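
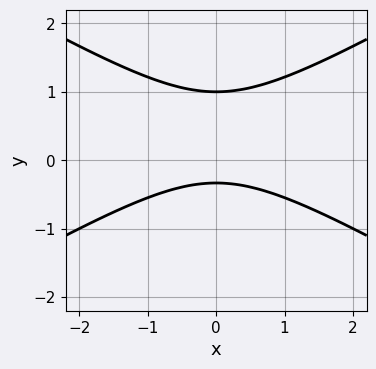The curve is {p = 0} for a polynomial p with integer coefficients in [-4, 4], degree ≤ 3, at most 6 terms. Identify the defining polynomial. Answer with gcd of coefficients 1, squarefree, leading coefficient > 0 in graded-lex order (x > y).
x^2 - 3*y^2 + 2*y + 1

deg p = 2. A generic line meets the curve in up to 2 points.
Symmetries: the x ↦ −x reflection is a symmetry, so x appears only in even powers.
From the axis intercepts and sections: it misses every integer gridline on the x-axis; it meets the y-axis at y = 1 (among the integer gridlines).
Matching integer coefficients to the picture gives p.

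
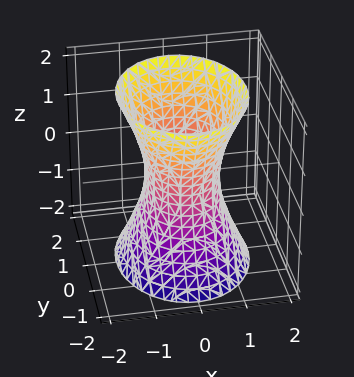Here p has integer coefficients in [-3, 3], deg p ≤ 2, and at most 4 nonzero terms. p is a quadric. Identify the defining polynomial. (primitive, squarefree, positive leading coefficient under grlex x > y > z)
3*x^2 + 2*y^2 - z^2 - 2

First, deg p = 2. An hourglass — one-sheet hyperboloid; a quadric.
Then, symmetries: mirror symmetry y ↦ −y ⇒ only even powers of y; mirror symmetry z ↦ −z ⇒ only even powers of z; it's symmetric under x → −x, forcing even powers of x.
Next, checking where it meets the axes: the y-axis gridline crossings are at y ∈ {-1, 1}; it misses every integer gridline on the z-axis.
Finally, these observations pin down the coefficients.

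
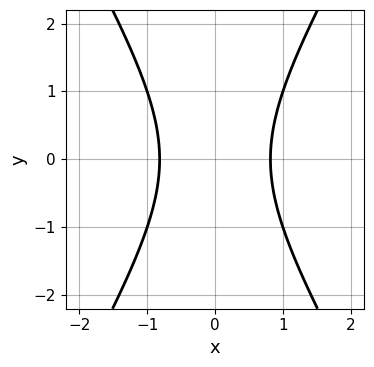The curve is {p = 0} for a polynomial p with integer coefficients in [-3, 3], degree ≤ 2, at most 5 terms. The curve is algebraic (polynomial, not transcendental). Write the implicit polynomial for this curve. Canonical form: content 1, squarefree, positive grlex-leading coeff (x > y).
First, deg p = 2. A generic line meets the curve in up to 2 points.
Next, symmetries: mirror symmetry x ↦ −x ⇒ only even powers of x; mirror symmetry y ↦ −y ⇒ only even powers of y.
Then, reading off the gridlines: no y-intercept at any integer in the box.
Finally, together with the visible shape, these determine p as stated.

3*x^2 - y^2 - 2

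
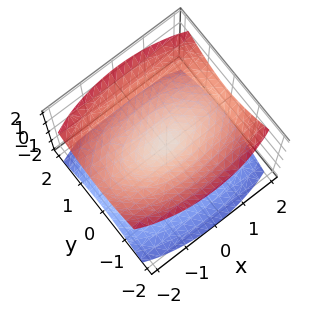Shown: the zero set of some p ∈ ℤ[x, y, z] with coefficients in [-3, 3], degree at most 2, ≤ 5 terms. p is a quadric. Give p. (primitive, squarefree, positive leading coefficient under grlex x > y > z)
x^2 + 3*y^2 - 3*z^2

I count 2 distinct pieces.
deg p = 2.
Symmetries: mirror symmetry y ↦ −y ⇒ only even powers of y; mirror symmetry z ↦ −z ⇒ only even powers of z; it's symmetric under x → −x, forcing even powers of x.
Observable constraints: it crosses the x-axis at the gridline x = 0; it crosses the z-axis at the gridline z = 0.
Assembling these constraints gives the stated polynomial.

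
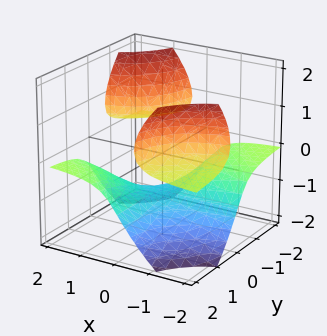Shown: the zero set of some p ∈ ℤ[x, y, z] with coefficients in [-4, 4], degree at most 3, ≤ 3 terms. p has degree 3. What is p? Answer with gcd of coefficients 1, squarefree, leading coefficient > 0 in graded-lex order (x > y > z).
1. The picture has 3 separate pieces. They look like related sheets of one shape, so recover p as a whole.
2. deg p = 3. A generic line meets the surface in up to 3 points.
3. From the axis intercepts and sections: the surface avoids every integer x-axis point in the box; no y-intercept at any integer in the box; it crosses the z-axis at the gridline z = -1.
4. These observations pin down the coefficients.

2*x*y*z + z^3 + 1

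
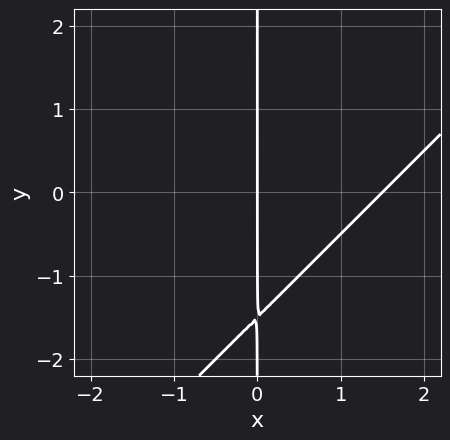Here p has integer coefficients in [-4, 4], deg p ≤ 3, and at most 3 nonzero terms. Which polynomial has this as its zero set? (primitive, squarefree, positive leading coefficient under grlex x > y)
2*x^2 - 2*x*y - 3*x

deg p = 2. A generic line meets the curve in up to 2 points.
Reading off the gridlines: it crosses the x-axis at the gridline x = 0; the visible y-axis segment lies entirely on the curve.
Solving for integer coefficients yields p as stated.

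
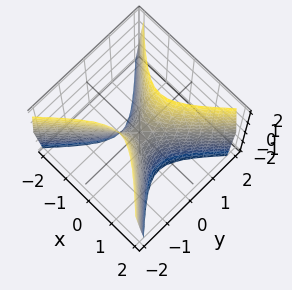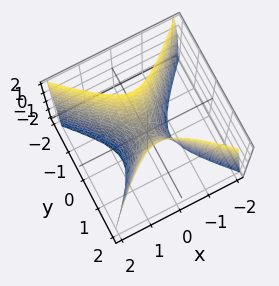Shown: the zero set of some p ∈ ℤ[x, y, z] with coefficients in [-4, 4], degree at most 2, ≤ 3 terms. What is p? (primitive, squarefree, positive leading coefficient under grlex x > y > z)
3*x^2 - 3*y^2 + z

(a) Degree: a hyperbolic paraboloid; a quadric, so deg p = 2.
(b) Symmetries: the y ↦ −y reflection is a symmetry, so y appears only in even powers; the x ↦ −x reflection is a symmetry, so x appears only in even powers.
(c) Checking where it meets the axes: it crosses the x-axis at the gridline x = 0; it meets the y-axis at y = 0 (among the integer gridlines).
(d) The integer polynomial consistent with all of this is the stated p.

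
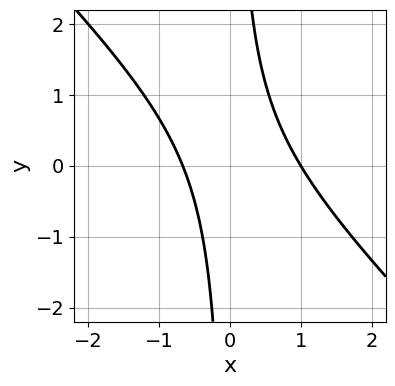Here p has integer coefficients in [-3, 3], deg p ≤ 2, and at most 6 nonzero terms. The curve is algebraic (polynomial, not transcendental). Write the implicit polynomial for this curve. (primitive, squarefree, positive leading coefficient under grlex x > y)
3*x^2 + 3*x*y - x - 2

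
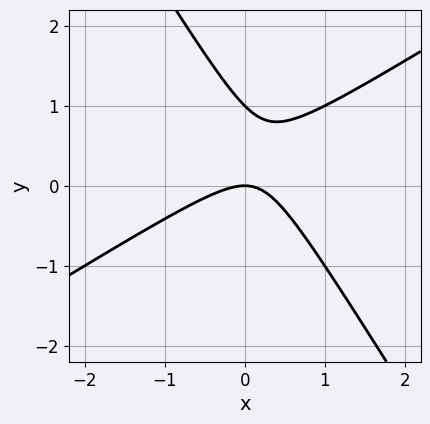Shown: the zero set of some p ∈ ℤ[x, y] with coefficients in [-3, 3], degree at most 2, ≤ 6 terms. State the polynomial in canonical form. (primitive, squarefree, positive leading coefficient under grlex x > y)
x^2 - x*y - y^2 + y

(a) Degree: no degree-1 curve has this shape, so deg p = 2.
(b) From the visible intercepts: the y-axis gridline crossings are at y ∈ {0, 1}; one x-axis crossing is at x = 0.
(c) Matching integer coefficients to the picture gives p.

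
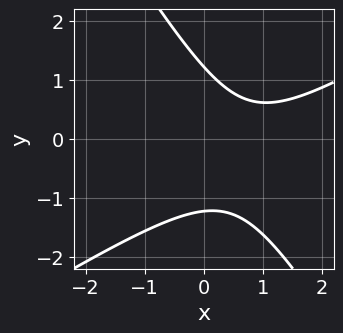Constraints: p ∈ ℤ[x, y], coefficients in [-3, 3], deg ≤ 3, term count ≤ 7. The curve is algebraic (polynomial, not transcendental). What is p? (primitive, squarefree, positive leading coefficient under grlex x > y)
2*x^2 - 2*x*y - 2*y^2 - 3*x + 3

(a) The degree is 2 — no degree-1 curve has this shape.
(b) From the visible intercepts: it misses every integer gridline on the x-axis.
(c) Putting this together gives p.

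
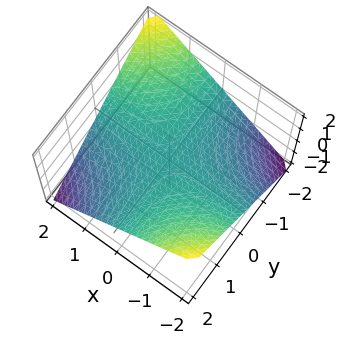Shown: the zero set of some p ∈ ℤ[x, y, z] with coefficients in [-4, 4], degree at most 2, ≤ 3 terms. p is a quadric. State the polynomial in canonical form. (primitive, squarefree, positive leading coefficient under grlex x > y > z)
x*y + 2*z

(a) deg p = 2.
(b) Reading off the gridlines: the visible x-axis segment lies entirely on the surface; the visible y-axis segment lies entirely on the surface; it crosses the z-axis at the gridline z = 0.
(c) Solving for integer coefficients yields p as stated.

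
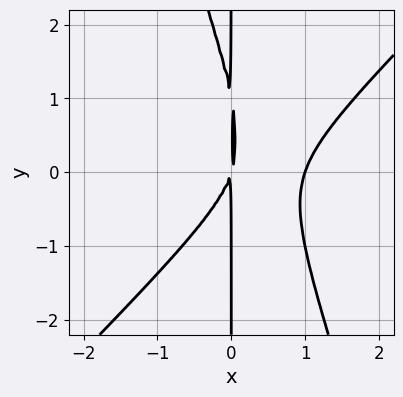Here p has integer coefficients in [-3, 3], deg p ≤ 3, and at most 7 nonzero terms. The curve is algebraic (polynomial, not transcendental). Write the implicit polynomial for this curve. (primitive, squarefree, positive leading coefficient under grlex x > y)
deg p = 3.
Reading off the gridlines: the visible y-axis segment lies entirely on the curve; it meets the x-axis at x = 1 (among the integer gridlines).
The integer polynomial consistent with all of this is the stated p.

3*x^3 - 2*x^2*y - x*y^2 - 3*x^2 + x*y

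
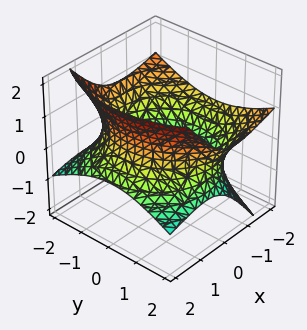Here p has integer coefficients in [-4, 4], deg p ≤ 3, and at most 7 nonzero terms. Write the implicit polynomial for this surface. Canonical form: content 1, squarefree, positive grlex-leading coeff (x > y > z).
x^2 + 2*x*z + y^2 - 2*z^2 - 3

(a) The degree is 2 — the shape is more complex than any degree-1 surface.
(b) From the visible intercepts: it misses every integer gridline on the z-axis.
(c) The integer polynomial consistent with all of this is the stated p.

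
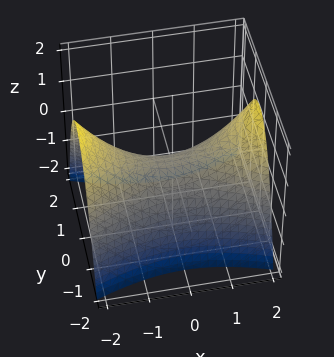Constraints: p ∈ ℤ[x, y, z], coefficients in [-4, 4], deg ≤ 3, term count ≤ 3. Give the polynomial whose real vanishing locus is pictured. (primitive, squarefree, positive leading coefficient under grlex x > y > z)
First, degree: a saddle surface; a quadric, so deg p = 2.
Then, symmetries: the x ↦ −x reflection is a symmetry, so x appears only in even powers; mirror symmetry y ↦ −y ⇒ only even powers of y.
Next, against the integer gridlines: it meets the x-axis at x = 0 (among the integer gridlines); it meets the y-axis at y = 0 (among the integer gridlines); it meets the z-axis at z = 0 (among the integer gridlines).
Finally, the integer polynomial consistent with all of this is the stated p.

x^2 - 3*y^2 - 3*z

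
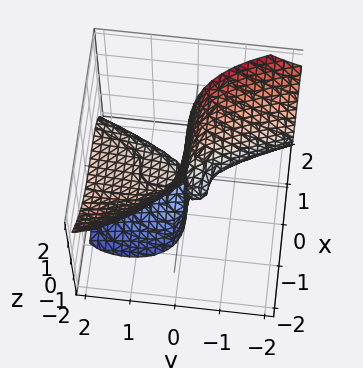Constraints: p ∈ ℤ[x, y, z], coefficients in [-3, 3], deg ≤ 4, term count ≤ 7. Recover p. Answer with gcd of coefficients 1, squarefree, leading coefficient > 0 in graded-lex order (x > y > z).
3*x^3 + y^2*z + 3*y*z^2 - y^2 + 3*y*z

1. The degree is 3 — a generic line meets the surface in up to 3 points.
2. From the axis intercepts and sections: it meets the x-axis at x = 0 (among the integer gridlines); it meets the y-axis at y = 0 (among the integer gridlines); the visible z-axis segment lies entirely on the surface.
3. These observations pin down the coefficients.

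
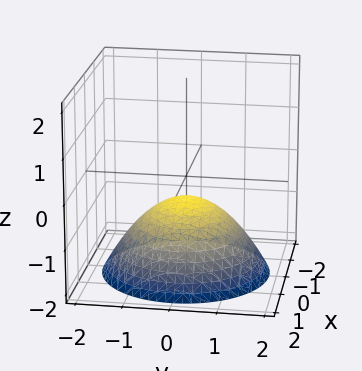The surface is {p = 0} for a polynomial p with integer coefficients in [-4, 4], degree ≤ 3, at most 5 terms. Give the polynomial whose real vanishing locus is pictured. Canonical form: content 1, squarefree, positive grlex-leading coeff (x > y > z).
x^2 + y^2 + 2*z + 1

1. The degree is 2 — no degree-1 surface has this shape.
2. Symmetries: every cross-section ⟂ z is a circle, so x, y appear only via x² + y².
3. Observable constraints: it misses every integer gridline on the x-axis; a circular section at z = -2 has radius between 1 and 2; the surface avoids every integer y-axis point in the box.
4. Matching integer coefficients to the picture gives p.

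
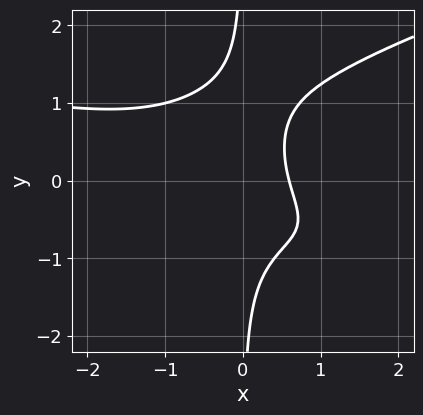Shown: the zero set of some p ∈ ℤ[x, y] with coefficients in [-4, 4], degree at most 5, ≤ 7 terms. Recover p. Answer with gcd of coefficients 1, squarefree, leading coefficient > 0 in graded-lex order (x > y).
3*x*y^3 - x^3 - 3*x^2*y - 3*x + 2

First, deg p = 4.
Then, reading off the gridlines: the curve avoids every integer y-axis point in the box.
Finally, solving for integer coefficients yields p as stated.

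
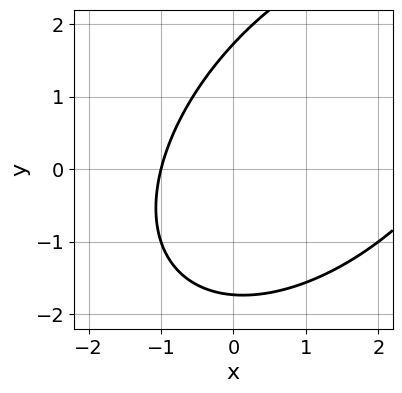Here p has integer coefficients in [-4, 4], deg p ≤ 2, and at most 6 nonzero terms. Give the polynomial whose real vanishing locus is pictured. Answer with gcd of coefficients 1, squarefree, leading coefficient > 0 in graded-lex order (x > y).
x^2 - x*y + y^2 - 2*x - 3

Degree: a generic line meets the curve in up to 2 points, so deg p = 2.
From the axis intercepts and sections: it crosses the x-axis at the gridline x = -1.
Together with the visible shape, these determine p as stated.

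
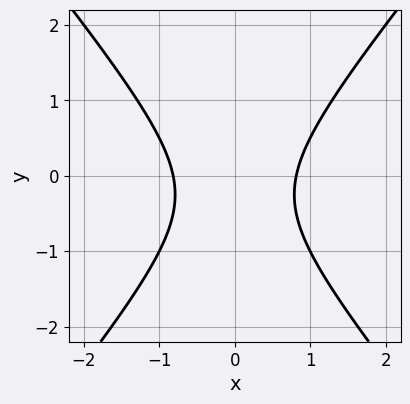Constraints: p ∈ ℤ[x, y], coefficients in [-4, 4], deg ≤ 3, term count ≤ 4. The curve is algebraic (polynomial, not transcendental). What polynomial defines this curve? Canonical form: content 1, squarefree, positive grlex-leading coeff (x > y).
3*x^2 - 2*y^2 - y - 2

(a) deg p = 2. A generic line meets the curve in up to 2 points.
(b) Symmetries: the x ↦ −x reflection is a symmetry, so x appears only in even powers.
(c) From the axis intercepts and sections: the curve avoids every integer y-axis point in the box.
(d) Together with the visible shape, these determine p as stated.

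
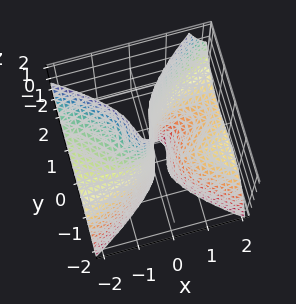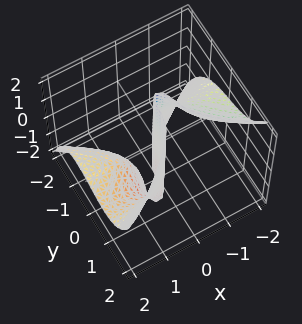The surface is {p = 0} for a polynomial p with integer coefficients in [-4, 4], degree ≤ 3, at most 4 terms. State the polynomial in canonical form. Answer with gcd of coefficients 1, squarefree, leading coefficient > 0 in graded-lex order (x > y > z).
First, degree: no degree-2 surface has this shape, so deg p = 3.
Next, from the visible intercepts: it crosses the y-axis at the gridline y = 0; one x-axis crossing is at x = 0; the visible z-axis segment lies entirely on the surface.
Finally, these observations pin down the coefficients.

3*x^2*z - 3*y^3 + 2*x*y + 3*x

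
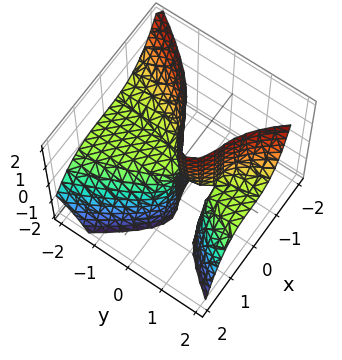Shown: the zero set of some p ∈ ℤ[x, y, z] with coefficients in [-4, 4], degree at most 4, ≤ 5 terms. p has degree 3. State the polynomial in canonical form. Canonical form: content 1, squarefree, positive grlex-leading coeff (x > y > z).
1. Degree: the shape is more complex than any degree-2 surface, so deg p = 3.
2. Against the integer gridlines: it meets the x-axis at x = 0 (among the integer gridlines); the visible y-axis segment lies entirely on the surface; every point of the z-axis in the box is on the surface.
3. Matching integer coefficients to the picture gives p.

3*x^3 + 3*y^2*z + x*z - 3*y*z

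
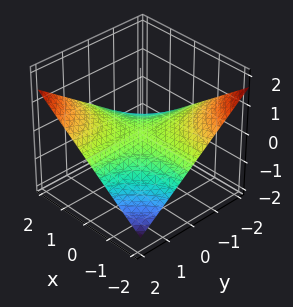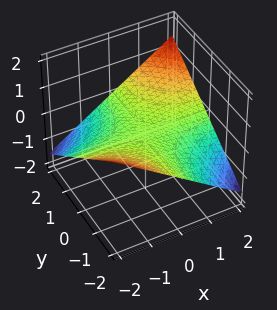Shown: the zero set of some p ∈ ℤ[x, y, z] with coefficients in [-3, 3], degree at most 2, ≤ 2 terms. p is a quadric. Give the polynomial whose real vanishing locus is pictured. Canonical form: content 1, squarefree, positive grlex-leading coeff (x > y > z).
1. Degree: a hyperbolic paraboloid; a quadric, so deg p = 2.
2. Checking where it meets the axes: the visible x-axis segment lies entirely on the surface; it meets the z-axis at z = 0 (among the integer gridlines).
3. Solving for integer coefficients yields p as stated.

x*y - 3*z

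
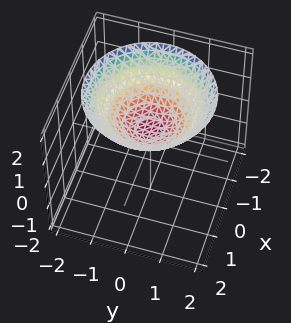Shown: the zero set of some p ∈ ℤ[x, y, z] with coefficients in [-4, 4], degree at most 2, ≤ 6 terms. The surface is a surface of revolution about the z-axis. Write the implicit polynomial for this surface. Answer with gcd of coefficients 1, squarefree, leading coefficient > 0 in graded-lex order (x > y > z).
x^2 + y^2 - 2*z + 1

The degree is 2 — a generic line meets the surface in up to 2 points.
Symmetries: the z-axis is an axis of rotation, so x and y enter only as x² + y².
From the visible intercepts: a circular section at z = 1 has radius exactly 1; no y-intercept at any integer in the box.
Putting this together gives p.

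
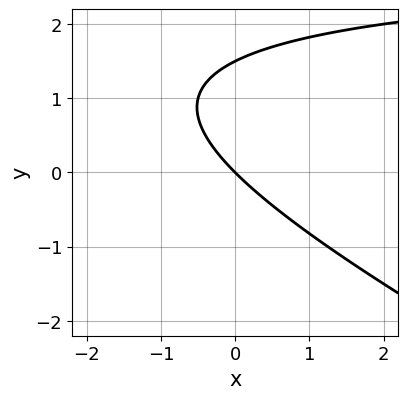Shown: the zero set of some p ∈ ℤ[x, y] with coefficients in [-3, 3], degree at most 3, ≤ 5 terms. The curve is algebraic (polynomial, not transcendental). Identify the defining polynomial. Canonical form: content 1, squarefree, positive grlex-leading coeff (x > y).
x*y + 2*y^2 - 3*x - 3*y

(a) Degree: the shape is more complex than any degree-1 curve, so deg p = 2.
(b) Checking where it meets the axes: one x-axis crossing is at x = 0; it meets the y-axis at y = 0 (among the integer gridlines).
(c) Assembling these constraints gives the stated polynomial.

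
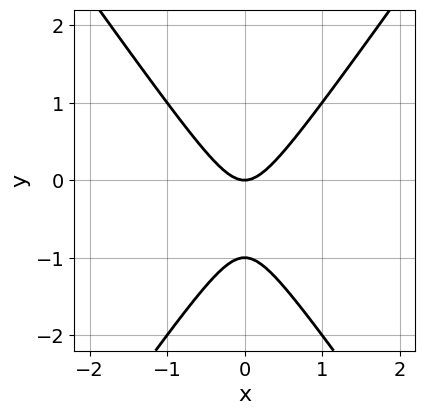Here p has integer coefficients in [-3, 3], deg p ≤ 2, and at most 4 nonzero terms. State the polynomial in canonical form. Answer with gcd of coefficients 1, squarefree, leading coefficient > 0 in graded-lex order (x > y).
1. The degree is 2 — a generic line meets the curve in up to 2 points.
2. Symmetries: it's symmetric under x → −x, forcing even powers of x.
3. From the visible intercepts: it crosses the x-axis at the gridline x = 0; among the integer gridlines, it crosses the y-axis at y ∈ {-1, 0}.
4. Matching integer coefficients to the picture gives p.

2*x^2 - y^2 - y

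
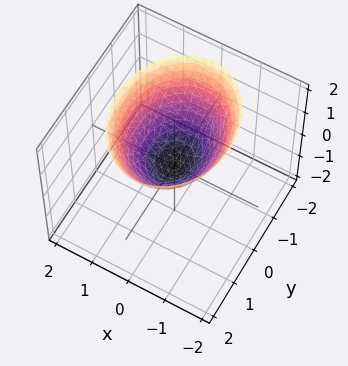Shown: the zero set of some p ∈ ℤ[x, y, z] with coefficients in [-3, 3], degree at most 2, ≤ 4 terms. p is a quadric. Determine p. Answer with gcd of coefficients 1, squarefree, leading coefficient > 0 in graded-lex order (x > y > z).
3*x^2 + 2*y^2 - 3*z

(a) deg p = 2. A single bowl opening along one axis; a quadric.
(b) Symmetries: mirror symmetry x ↦ −x ⇒ only even powers of x; the y ↦ −y reflection is a symmetry, so y appears only in even powers.
(c) From the visible intercepts: it crosses the z-axis at the gridline z = 0; one x-axis crossing is at x = 0; one y-axis crossing is at y = 0.
(d) Matching integer coefficients to the picture gives p.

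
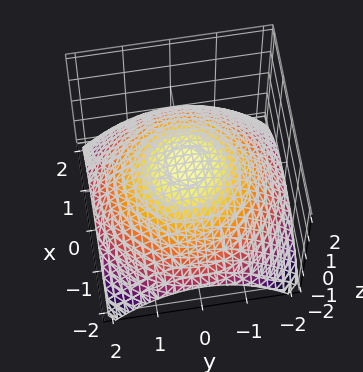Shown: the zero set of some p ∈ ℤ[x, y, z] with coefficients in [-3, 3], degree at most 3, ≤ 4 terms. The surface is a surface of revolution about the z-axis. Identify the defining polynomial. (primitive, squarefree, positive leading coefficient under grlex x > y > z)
x^2 + y^2 + 3*z - 2

Degree: the shape is more complex than any degree-1 surface, so deg p = 2.
Symmetry: every cross-section ⟂ z is a circle, so x, y appear only via x² + y².
From the axis intercepts and sections: a circular section at z = 0 has radius between 1 and 2.
Solving for integer coefficients yields p as stated.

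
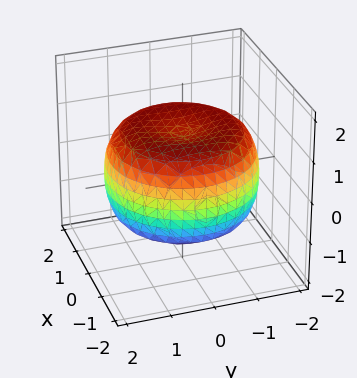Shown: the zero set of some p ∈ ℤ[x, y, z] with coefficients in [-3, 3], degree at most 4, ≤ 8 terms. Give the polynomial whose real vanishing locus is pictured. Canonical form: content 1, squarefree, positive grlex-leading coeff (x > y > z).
x^4 + 2*x^2*y^2 + y^4 - 2*x^2 - 2*y^2 + 3*z^2 - 3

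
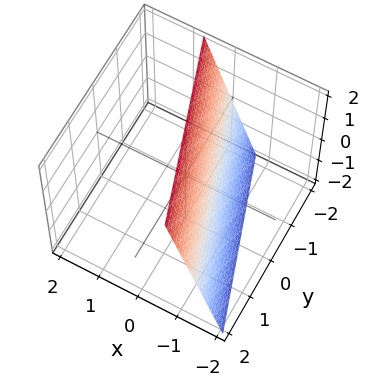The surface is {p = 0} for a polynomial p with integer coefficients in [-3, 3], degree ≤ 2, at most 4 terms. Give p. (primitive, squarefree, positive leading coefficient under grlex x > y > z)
First, deg p = 1.
Next, from the axis intercepts and sections: it meets the z-axis at z = 2 (among the integer gridlines); it meets the y-axis at y = -2 (among the integer gridlines).
Finally, solving for integer coefficients yields p as stated.

3*x + y - z + 2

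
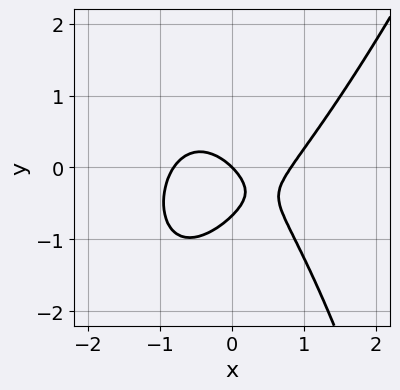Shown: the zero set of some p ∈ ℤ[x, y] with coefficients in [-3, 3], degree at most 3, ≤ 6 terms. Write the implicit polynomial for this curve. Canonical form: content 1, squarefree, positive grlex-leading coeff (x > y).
1. Degree: no degree-2 curve has this shape, so deg p = 3.
2. Checking where it meets the axes: it meets the y-axis at y = 0 (among the integer gridlines); it crosses the x-axis at the gridline x = 0.
3. Fitting integer coefficients to these (and the overall shape) gives p.

3*x^3 - x^2*y - 3*y^2 - 2*x - 2*y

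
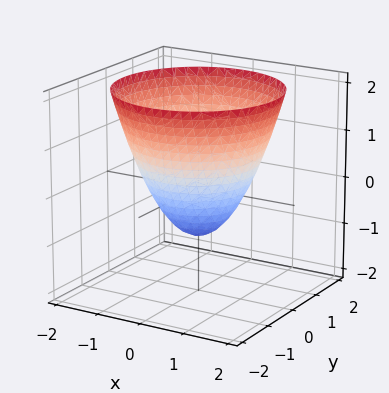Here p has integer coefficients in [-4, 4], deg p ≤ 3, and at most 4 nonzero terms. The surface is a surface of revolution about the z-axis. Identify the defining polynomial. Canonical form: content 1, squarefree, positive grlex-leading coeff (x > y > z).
x^2 + y^2 - z - 1

(a) The degree is 2 — the shape is more complex than any degree-1 surface.
(b) Symmetries: every cross-section ⟂ z is a circle, so x, y appear only via x² + y².
(c) Observable constraints: a circular section at z = 0 has radius exactly 1; the x-axis gridline crossings are at x ∈ {-1, 1}.
(d) These observations pin down the coefficients. Check: (0, 0, -1) on the z-axis lies on the surface, and p(0, 0, -1) = 0. ✓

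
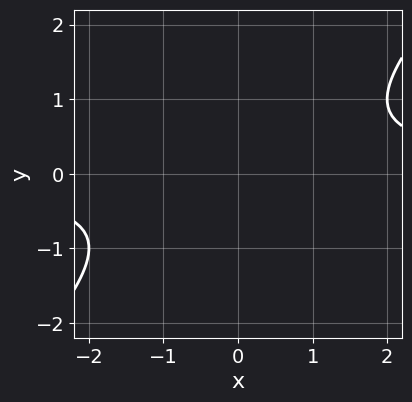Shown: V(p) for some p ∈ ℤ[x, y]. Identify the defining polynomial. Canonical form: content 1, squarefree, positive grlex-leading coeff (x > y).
x*y - y^2 - 1

1. Degree: a generic line meets the curve in up to 2 points, so deg p = 2.
2. Against the integer gridlines: the curve avoids every integer x-axis point in the box; it misses every integer gridline on the y-axis.
3. Matching integer coefficients to the picture gives p.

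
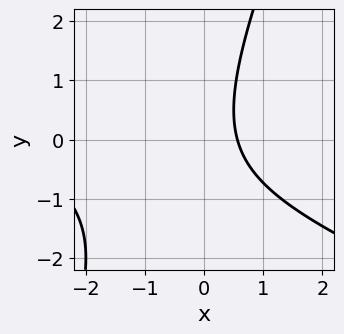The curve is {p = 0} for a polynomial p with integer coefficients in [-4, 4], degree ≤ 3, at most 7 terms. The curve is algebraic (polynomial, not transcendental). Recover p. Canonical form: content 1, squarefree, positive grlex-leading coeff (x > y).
First, the degree is 2 — no degree-1 curve has this shape.
Next, against the integer gridlines: the curve avoids every integer y-axis point in the box.
Finally, together with the visible shape, these determine p as stated.

x^2 + 2*x*y - y^2 + 3*x - 2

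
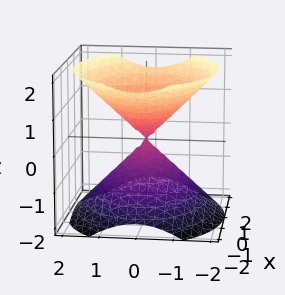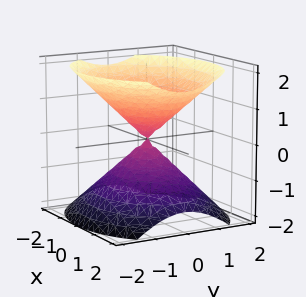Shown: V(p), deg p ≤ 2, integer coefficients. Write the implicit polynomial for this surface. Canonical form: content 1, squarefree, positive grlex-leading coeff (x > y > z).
2*x^2 + 3*y^2 - 3*z^2

1. The picture has 2 separate pieces. Treating them together as one polynomial.
2. The degree is 2 — a double cone through the origin; a quadric.
3. Symmetries: the y ↦ −y reflection is a symmetry, so y appears only in even powers; it's symmetric under z → −z, forcing even powers of z; it's symmetric under x → −x, forcing even powers of x.
4. Checking where it meets the axes: it meets the z-axis at z = 0 (among the integer gridlines); it meets the y-axis at y = 0 (among the integer gridlines); it meets the x-axis at x = 0 (among the integer gridlines).
5. Solving for integer coefficients yields p as stated.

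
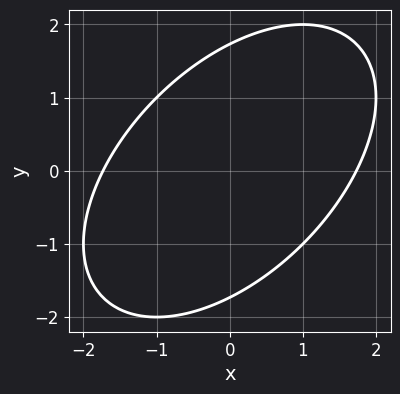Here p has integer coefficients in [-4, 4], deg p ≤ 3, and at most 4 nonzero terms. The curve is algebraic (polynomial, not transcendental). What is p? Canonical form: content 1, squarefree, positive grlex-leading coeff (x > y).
x^2 - x*y + y^2 - 3

(a) The degree is 2 — a generic line meets the curve in up to 2 points.
(b) Matching integer coefficients to the picture gives p.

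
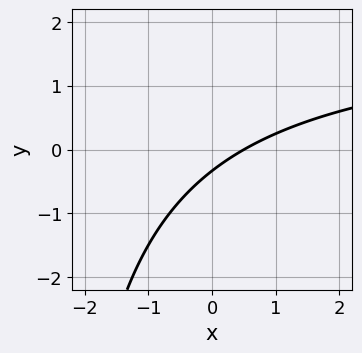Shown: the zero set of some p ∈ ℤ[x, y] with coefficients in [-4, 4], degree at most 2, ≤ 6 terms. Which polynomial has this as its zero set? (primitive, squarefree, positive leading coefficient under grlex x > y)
x*y - 2*x + 3*y + 1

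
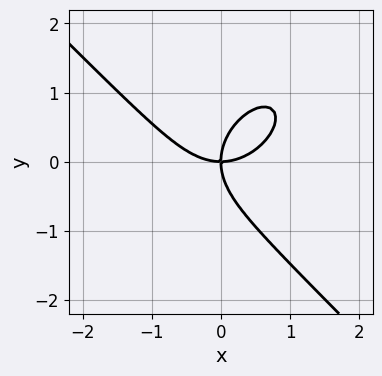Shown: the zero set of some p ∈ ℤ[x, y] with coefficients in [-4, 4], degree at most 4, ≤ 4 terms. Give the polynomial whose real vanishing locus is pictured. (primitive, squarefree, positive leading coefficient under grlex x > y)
1. The degree is 3 — the shape is more complex than any degree-2 curve.
2. Checking where it meets the axes: it meets the x-axis at x = 0 (among the integer gridlines); one y-axis crossing is at y = 0.
3. These observations pin down the coefficients.

2*x^3 + 2*y^3 - 3*x*y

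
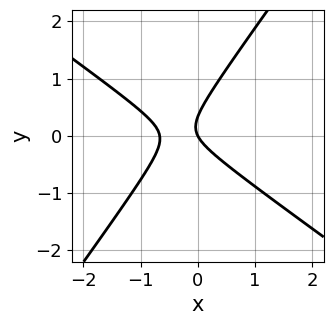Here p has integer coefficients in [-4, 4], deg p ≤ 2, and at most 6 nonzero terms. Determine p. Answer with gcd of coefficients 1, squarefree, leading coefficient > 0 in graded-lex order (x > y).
1. The degree is 2 — the shape is more complex than any degree-1 curve.
2. From the visible intercepts: it crosses the x-axis at the gridline x = 0; it crosses the y-axis at the gridline y = 0.
3. Together with the visible shape, these determine p as stated.

3*x^2 + 2*x*y - 3*y^2 + 2*x + y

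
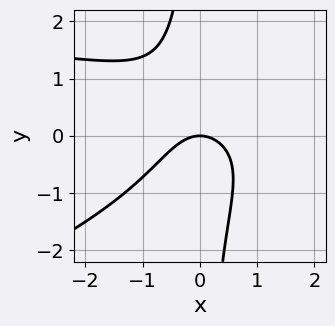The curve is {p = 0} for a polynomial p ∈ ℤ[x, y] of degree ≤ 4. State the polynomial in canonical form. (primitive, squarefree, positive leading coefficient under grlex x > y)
x^2*y - 3*x*y^2 - 3*x^2 - 3*y

Degree: no degree-2 curve has this shape, so deg p = 3.
Observable constraints: it crosses the y-axis at the gridline y = 0; one x-axis crossing is at x = 0.
Assembling these constraints gives the stated polynomial.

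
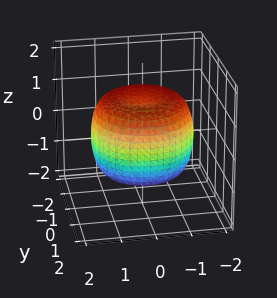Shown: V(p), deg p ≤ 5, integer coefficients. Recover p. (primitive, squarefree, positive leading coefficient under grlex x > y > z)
2*x^4 + 4*x^2*y^2 + 2*y^4 - 3*x^2 - 3*y^2 + 3*z^2 - 3

First, deg p = 4. A generic line meets the surface in up to 4 points.
Next, by symmetry, the surface is invariant under rotation about z: p = q(x² + y², z).
Then, from the axis intercepts and sections: a circular section at z = -1 has radius between 1 and 2; among the integer gridlines, it crosses the z-axis at z ∈ {-1, 1}.
Finally, these observations pin down the coefficients.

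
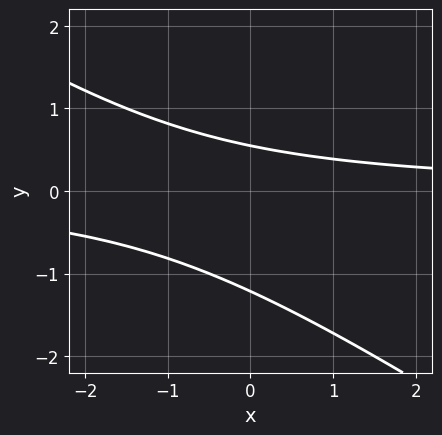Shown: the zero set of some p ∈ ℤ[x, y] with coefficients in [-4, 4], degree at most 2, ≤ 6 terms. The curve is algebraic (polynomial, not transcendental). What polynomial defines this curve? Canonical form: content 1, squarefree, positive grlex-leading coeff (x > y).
2*x*y + 3*y^2 + 2*y - 2

Degree: no degree-1 curve has this shape, so deg p = 2.
From the visible intercepts: the curve avoids every integer x-axis point in the box.
These observations pin down the coefficients.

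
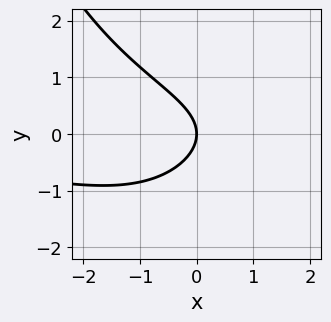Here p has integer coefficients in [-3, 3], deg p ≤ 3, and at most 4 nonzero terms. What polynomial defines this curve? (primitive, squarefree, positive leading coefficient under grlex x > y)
x^2*y - 3*y^2 - 3*x

deg p = 3. No degree-2 curve has this shape.
From the visible intercepts: one y-axis crossing is at y = 0; it meets the x-axis at x = 0 (among the integer gridlines).
Matching integer coefficients to the picture gives p.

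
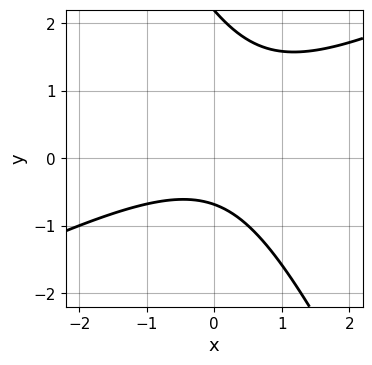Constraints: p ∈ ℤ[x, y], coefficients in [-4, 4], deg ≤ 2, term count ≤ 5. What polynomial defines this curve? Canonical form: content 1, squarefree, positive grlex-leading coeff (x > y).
2*x^2 - 3*x*y - 2*y^2 + 3*y + 3

First, the degree is 2 — a generic line meets the curve in up to 2 points.
Then, reading off the gridlines: no x-intercept at any integer in the box.
Finally, the integer polynomial consistent with all of this is the stated p.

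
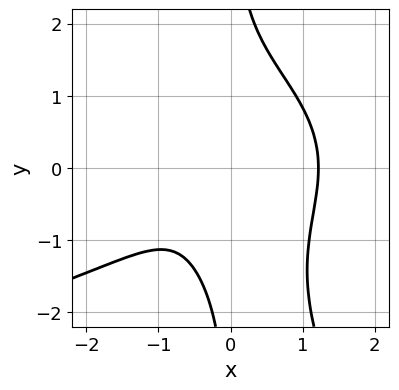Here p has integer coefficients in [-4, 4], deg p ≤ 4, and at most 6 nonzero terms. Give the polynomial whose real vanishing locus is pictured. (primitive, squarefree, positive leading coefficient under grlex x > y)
2*x^2*y^2 + x*y^3 + 3*x^3 - 2*x - 3

1. The degree is 4 — the shape is more complex than any degree-3 curve.
2. From the axis intercepts and sections: the curve avoids every integer y-axis point in the box.
3. Assembling these constraints gives the stated polynomial.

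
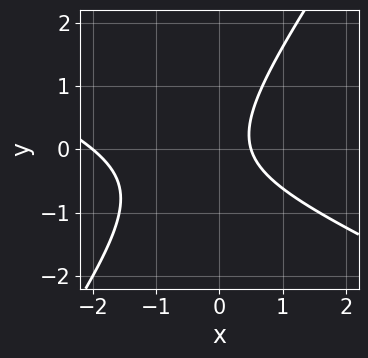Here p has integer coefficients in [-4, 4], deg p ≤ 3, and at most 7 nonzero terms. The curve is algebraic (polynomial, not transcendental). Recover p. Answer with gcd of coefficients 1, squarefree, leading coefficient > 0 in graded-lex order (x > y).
2*x^2 + 3*x*y - 3*y^2 + 3*x - 2

deg p = 2. A generic line meets the curve in up to 2 points.
Against the integer gridlines: one x-axis crossing is at x = -2; the curve avoids every integer y-axis point in the box.
Matching integer coefficients to the picture gives p.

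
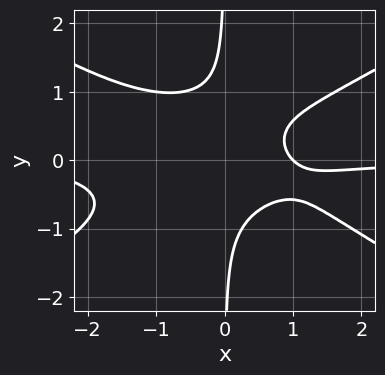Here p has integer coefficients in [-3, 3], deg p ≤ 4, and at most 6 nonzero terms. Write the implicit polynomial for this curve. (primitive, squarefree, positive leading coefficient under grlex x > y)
x^3*y - 3*x*y^3 + x - 1

(a) Degree: the shape is more complex than any degree-3 curve, so deg p = 4.
(b) From the axis intercepts and sections: one x-axis crossing is at x = 1; it misses every integer gridline on the y-axis.
(c) The integer polynomial consistent with all of this is the stated p.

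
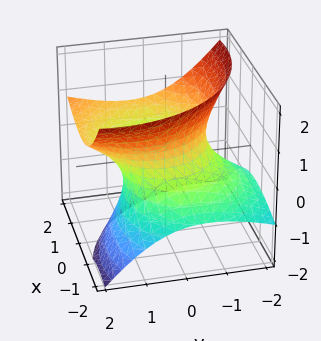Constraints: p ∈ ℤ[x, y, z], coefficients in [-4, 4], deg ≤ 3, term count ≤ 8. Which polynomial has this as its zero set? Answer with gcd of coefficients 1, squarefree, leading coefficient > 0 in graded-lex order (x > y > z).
2*x^2 - 3*x*z + 2*y^2 - 3*y*z - 3*z^2 - 3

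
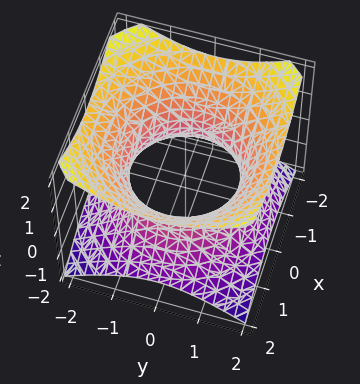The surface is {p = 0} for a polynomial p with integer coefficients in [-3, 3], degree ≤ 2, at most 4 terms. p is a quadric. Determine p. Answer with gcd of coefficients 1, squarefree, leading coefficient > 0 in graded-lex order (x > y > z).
2*x^2 + 2*y^2 - 3*z^2 - 3

(a) deg p = 2.
(b) Symmetries: rotational symmetry about the z-axis ⇒ p depends on x, y only through x² + y²; it's symmetric under z → −z, forcing even powers of z.
(c) Reading off the gridlines: no z-intercept at any integer in the box; a circular section at z = 0 has radius between 1 and 2.
(d) Together with the visible shape, these determine p as stated.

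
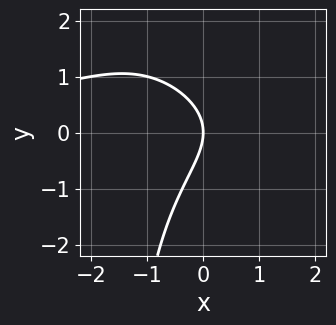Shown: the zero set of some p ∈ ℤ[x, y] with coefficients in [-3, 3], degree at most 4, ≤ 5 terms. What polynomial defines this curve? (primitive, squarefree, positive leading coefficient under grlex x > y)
x^2*y + x*y^2 - x*y + 2*y^2 + 3*x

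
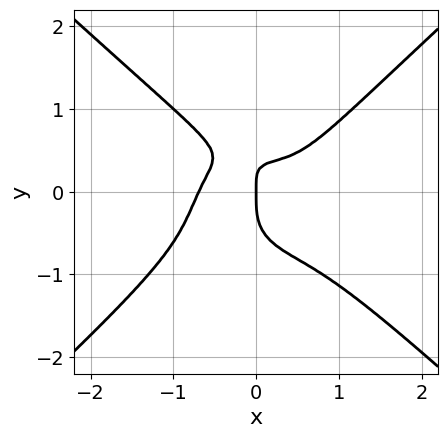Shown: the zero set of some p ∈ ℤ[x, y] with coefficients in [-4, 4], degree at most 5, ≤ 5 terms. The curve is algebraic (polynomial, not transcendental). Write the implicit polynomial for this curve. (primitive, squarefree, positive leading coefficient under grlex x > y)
3*x^4 - x^2*y^2 - 3*y^4 - 2*x*y + x

1. Degree: no degree-3 curve has this shape, so deg p = 4.
2. Against the integer gridlines: it crosses the y-axis at the gridline y = 0; it meets the x-axis at x = 0 (among the integer gridlines).
3. Assembling these constraints gives the stated polynomial.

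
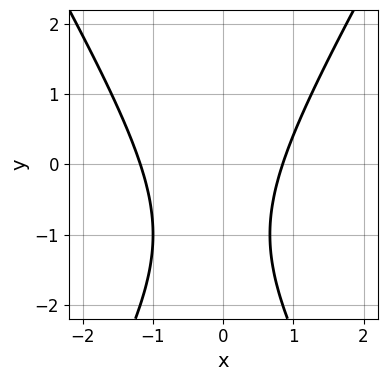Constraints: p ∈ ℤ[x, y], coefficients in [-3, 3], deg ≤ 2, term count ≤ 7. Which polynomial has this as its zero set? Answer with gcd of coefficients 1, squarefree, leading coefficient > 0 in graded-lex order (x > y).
3*x^2 - y^2 + x - 2*y - 3

The degree is 2 — no degree-1 curve has this shape.
From the visible intercepts: it misses every integer gridline on the y-axis.
Assembling these constraints gives the stated polynomial.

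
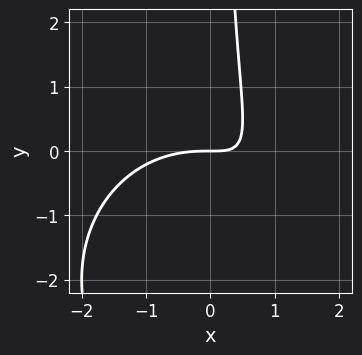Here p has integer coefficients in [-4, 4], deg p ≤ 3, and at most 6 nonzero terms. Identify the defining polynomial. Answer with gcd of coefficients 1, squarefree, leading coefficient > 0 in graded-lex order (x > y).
The degree is 3 — a generic line meets the curve in up to 3 points.
Observable constraints: it meets the y-axis at y = 0 (among the integer gridlines); one x-axis crossing is at x = 0.
Together with the visible shape, these determine p as stated.

x^3 + x*y^2 + 3*x*y - 2*y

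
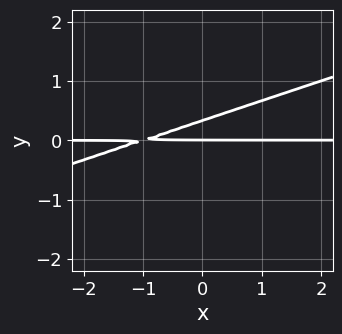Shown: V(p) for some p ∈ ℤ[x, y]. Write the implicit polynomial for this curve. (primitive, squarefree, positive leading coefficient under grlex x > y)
x*y - 3*y^2 + y

1. Degree: no degree-1 curve has this shape, so deg p = 2.
2. From the axis intercepts and sections: one y-axis crossing is at y = 0; every point of the x-axis in the box is on the curve.
3. Putting this together gives p.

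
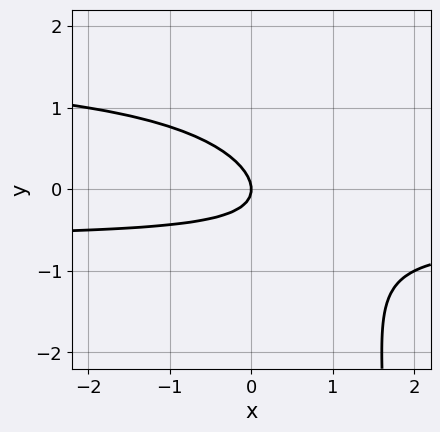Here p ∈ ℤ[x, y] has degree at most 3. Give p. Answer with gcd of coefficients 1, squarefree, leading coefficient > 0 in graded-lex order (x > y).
x*y^2 - x*y - 2*y^2 - x

The degree is 3 — the shape is more complex than any degree-2 curve.
Checking where it meets the axes: it crosses the x-axis at the gridline x = 0; one y-axis crossing is at y = 0.
Fitting integer coefficients to these (and the overall shape) gives p.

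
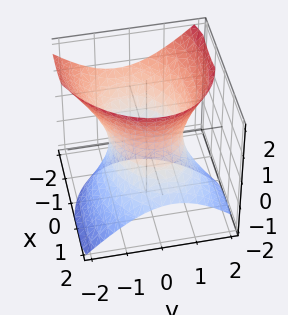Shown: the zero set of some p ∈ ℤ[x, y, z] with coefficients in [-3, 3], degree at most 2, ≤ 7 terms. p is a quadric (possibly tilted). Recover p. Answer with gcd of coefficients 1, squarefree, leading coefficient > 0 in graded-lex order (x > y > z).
(a) Degree: a generic line meets the surface in up to 2 points, so deg p = 2.
(b) Observable constraints: the y-axis gridline crossings are at y ∈ {-1, 1}; it misses every integer gridline on the z-axis.
(c) The integer polynomial consistent with all of this is the stated p.

2*x^2 - x*y + 3*x*z + 3*y^2 - 2*z^2 - 3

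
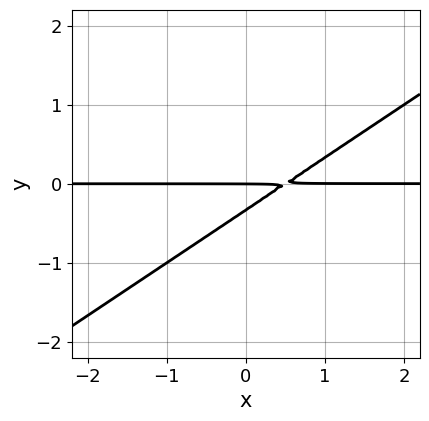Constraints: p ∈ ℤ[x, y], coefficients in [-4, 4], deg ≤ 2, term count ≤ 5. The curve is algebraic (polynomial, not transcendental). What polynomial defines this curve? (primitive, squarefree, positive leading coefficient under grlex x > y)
(a) The degree is 2 — no degree-1 curve has this shape.
(b) Reading off the gridlines: it crosses the y-axis at the gridline y = 0; every point of the x-axis in the box is on the curve.
(c) Together with the visible shape, these determine p as stated.

2*x*y - 3*y^2 - y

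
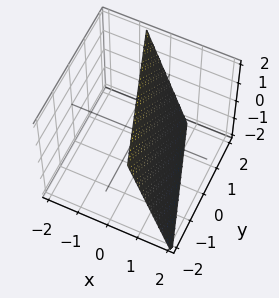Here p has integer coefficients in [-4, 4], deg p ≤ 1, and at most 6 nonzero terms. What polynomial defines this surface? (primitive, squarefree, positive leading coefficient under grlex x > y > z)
3*x + y + z - 2

1. deg p = 1.
2. Checking where it meets the axes: it crosses the z-axis at the gridline z = 2; it crosses the y-axis at the gridline y = 2.
3. Matching integer coefficients to the picture gives p.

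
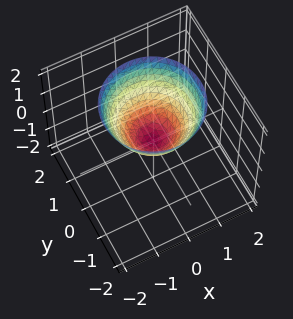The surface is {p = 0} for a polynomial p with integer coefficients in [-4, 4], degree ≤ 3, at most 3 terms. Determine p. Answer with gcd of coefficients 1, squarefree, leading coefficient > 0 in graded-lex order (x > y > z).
(a) The degree is 2 — a single bowl opening along one axis; a quadric.
(b) Symmetries: every cross-section ⟂ z is a circle, so x, y appear only via x² + y².
(c) Reading off the gridlines: a circular section at z = 2 has radius between 1 and 2; it crosses the x-axis at the gridline x = 0; it meets the y-axis at y = 0 (among the integer gridlines).
(d) These observations pin down the coefficients.

x^2 + y^2 - z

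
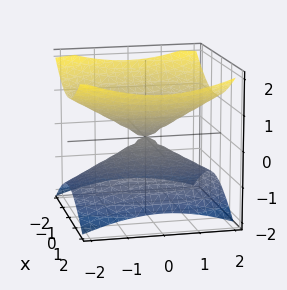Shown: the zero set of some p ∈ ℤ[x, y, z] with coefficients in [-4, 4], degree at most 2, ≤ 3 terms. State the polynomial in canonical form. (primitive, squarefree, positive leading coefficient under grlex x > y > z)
2*x^2 + y^2 - 3*z^2

deg p = 2. A double cone through the origin; a quadric.
Symmetries: it's symmetric under z → −z, forcing even powers of z; the y ↦ −y reflection is a symmetry, so y appears only in even powers; it's symmetric under x → −x, forcing even powers of x.
Checking where it meets the axes: it crosses the y-axis at the gridline y = 0; it meets the x-axis at x = 0 (among the integer gridlines).
Assembling these constraints gives the stated polynomial.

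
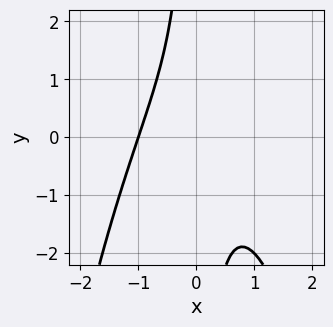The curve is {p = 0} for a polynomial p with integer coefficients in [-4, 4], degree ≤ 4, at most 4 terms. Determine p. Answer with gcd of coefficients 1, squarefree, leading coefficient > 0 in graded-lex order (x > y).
x^3 + x*y + 1

First, degree: a generic line meets the curve in up to 3 points, so deg p = 3.
Next, reading off the gridlines: one x-axis crossing is at x = -1; no y-intercept at any integer in the box.
Finally, these observations pin down the coefficients.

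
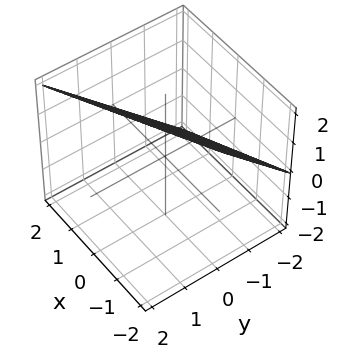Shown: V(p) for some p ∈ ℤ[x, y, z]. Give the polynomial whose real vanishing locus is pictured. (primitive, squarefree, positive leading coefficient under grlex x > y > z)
x - 2*y + 2*z - 2

The degree is 1 — every cross-section is a straight line — this is a plane.
Observable constraints: it meets the y-axis at y = -1 (among the integer gridlines); it crosses the x-axis at the gridline x = 2.
Solving for integer coefficients yields p as stated. Check: (0, 0, 1) on the z-axis lies on the surface, and p(0, 0, 1) = 0. ✓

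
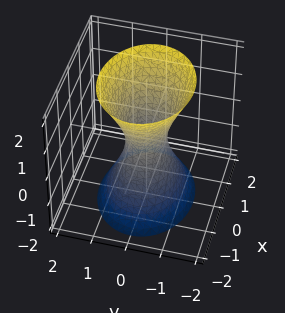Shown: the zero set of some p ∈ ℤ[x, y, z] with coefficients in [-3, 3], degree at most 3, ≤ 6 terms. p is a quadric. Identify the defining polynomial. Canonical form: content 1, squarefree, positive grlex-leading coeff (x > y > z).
First, the degree is 2 — an hourglass — one-sheet hyperboloid; a quadric.
Next, symmetries: it's symmetric under x → −x, forcing even powers of x; it's symmetric under y → −y, forcing even powers of y; mirror symmetry z ↦ −z ⇒ only even powers of z.
Next, from the visible intercepts: the surface avoids every integer z-axis point in the box.
Finally, assembling these constraints gives the stated polynomial.

2*x^2 + 3*y^2 - z^2 - 1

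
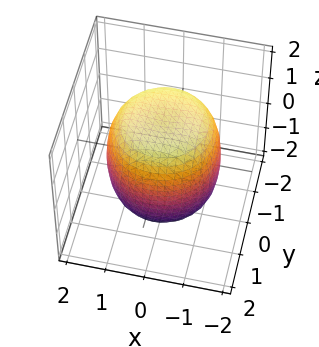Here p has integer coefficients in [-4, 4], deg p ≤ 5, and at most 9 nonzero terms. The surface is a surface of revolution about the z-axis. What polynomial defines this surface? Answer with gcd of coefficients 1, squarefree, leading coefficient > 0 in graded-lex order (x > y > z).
x^4 + 2*x^2*y^2 + y^4 - x^2 - y^2 + z^2 - 2

1. deg p = 4. No degree-3 surface has this shape.
2. Symmetries: rotational symmetry about the z-axis ⇒ p depends on x, y only through x² + y².
3. Observable constraints: a circular section at z = 0 has radius between 1 and 2.
4. Fitting integer coefficients to these (and the overall shape) gives p.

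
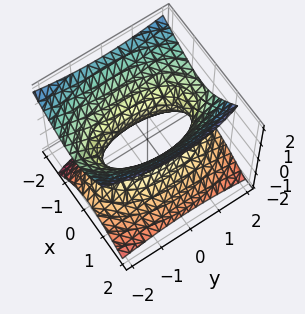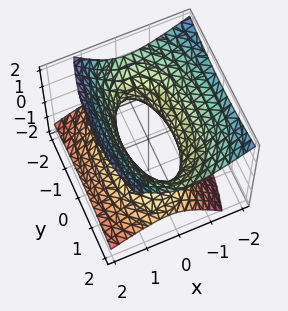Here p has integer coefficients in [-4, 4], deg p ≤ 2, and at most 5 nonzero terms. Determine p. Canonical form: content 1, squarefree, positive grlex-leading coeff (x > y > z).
deg p = 2. The shape is more complex than any degree-1 surface.
Observable constraints: it misses every integer gridline on the z-axis.
These observations pin down the coefficients.

3*x^2 + 2*x*z + y^2 - 3*z^2 - 2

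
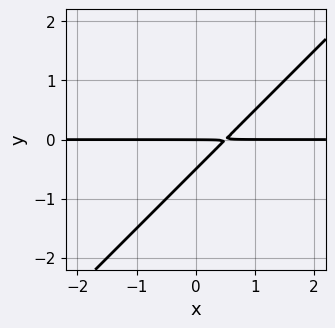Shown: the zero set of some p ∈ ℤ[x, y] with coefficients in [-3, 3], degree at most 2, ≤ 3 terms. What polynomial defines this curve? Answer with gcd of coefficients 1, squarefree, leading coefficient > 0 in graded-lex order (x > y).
(a) deg p = 2.
(b) Reading off the gridlines: the visible x-axis segment lies entirely on the curve; it meets the y-axis at y = 0 (among the integer gridlines).
(c) The integer polynomial consistent with all of this is the stated p.

2*x*y - 2*y^2 - y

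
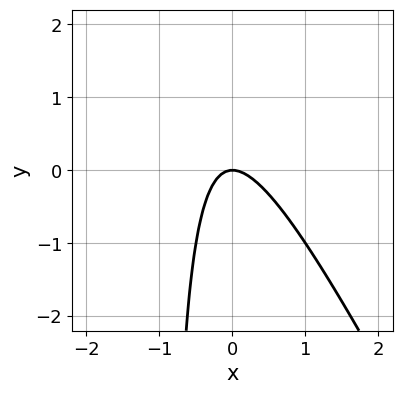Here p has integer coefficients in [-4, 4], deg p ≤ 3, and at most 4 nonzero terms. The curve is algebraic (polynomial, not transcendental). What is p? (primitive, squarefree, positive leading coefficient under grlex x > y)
(a) Degree: a generic line meets the curve in up to 2 points, so deg p = 2.
(b) Against the integer gridlines: it meets the y-axis at y = 0 (among the integer gridlines); it crosses the x-axis at the gridline x = 0.
(c) Putting this together gives p.

2*x^2 + x*y + y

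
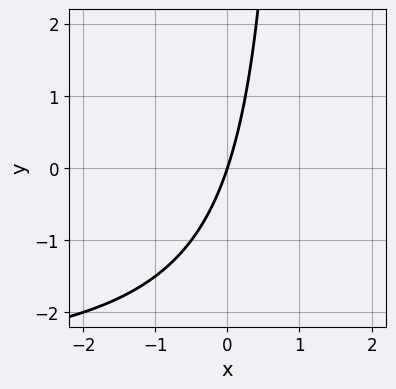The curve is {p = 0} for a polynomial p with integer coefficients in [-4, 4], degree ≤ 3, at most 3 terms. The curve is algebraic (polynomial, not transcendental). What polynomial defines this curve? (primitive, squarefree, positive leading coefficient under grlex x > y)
First, deg p = 2. A generic line meets the curve in up to 2 points.
Next, from the visible intercepts: one x-axis crossing is at x = 0; it meets the y-axis at y = 0 (among the integer gridlines).
Finally, solving for integer coefficients yields p as stated.

x*y + 3*x - y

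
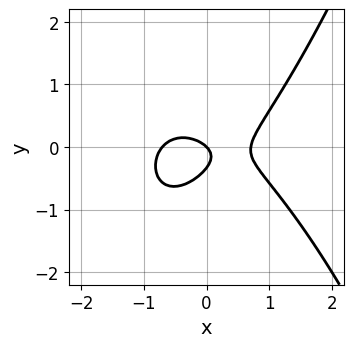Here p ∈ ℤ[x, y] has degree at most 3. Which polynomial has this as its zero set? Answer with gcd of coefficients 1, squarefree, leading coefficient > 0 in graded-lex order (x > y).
2*x^3 + x*y - 3*y^2 - x - y

First, deg p = 3. No degree-2 curve has this shape.
Then, from the visible intercepts: it crosses the x-axis at the gridline x = 0; it crosses the y-axis at the gridline y = 0.
Finally, assembling these constraints gives the stated polynomial.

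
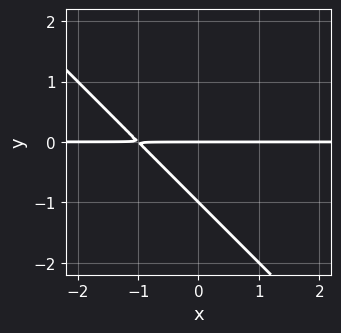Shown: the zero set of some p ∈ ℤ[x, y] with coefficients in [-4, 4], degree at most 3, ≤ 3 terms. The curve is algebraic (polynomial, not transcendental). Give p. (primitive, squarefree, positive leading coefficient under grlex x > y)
x*y + y^2 + y

(a) Degree: no degree-1 curve has this shape, so deg p = 2.
(b) From the axis intercepts and sections: among the integer gridlines, it crosses the y-axis at y ∈ {-1, 0}; every point of the x-axis in the box is on the curve.
(c) Matching integer coefficients to the picture gives p.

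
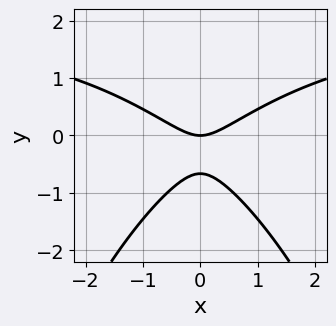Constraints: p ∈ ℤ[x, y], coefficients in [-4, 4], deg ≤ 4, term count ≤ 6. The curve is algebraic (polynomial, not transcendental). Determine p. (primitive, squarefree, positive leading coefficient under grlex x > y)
x^2*y - 2*x^2 + 3*y^2 + 2*y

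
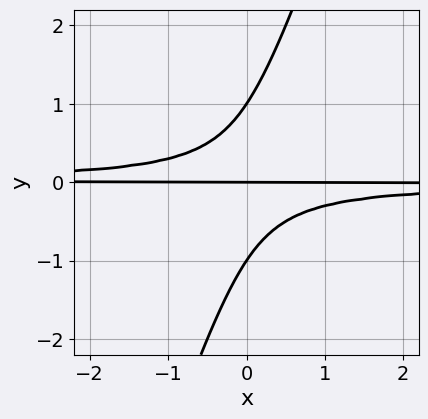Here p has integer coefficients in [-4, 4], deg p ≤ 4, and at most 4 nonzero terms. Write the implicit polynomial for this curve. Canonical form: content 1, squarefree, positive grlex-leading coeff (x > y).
1. Degree: a generic line meets the curve in up to 3 points, so deg p = 3.
2. Reading off the gridlines: among the integer gridlines, it crosses the y-axis at y ∈ {-1, 0, 1}; the visible x-axis segment lies entirely on the curve.
3. Assembling these constraints gives the stated polynomial.

3*x*y^2 - y^3 + y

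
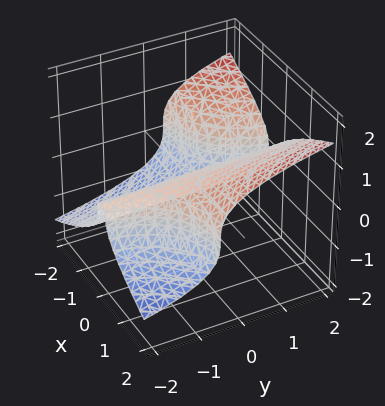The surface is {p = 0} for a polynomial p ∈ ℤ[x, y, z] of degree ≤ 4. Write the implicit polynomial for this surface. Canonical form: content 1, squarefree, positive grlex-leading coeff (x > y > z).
x^2*y - 3*z^3 + x

First, deg p = 3. A generic line meets the surface in up to 3 points.
Then, against the integer gridlines: the visible y-axis segment lies entirely on the surface; it meets the z-axis at z = 0 (among the integer gridlines).
Finally, assembling these constraints gives the stated polynomial.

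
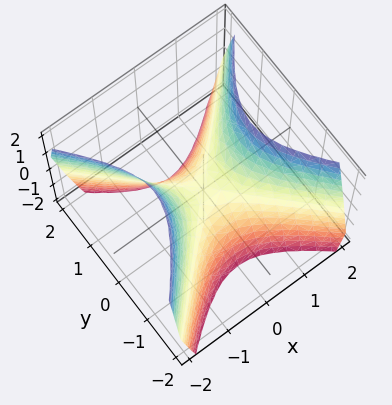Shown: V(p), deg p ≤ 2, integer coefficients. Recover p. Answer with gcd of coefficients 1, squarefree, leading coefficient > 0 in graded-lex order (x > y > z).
3*x^2 - 3*y^2 - 2*z

First, the degree is 2 — a saddle surface; a quadric.
Then, symmetries: mirror symmetry y ↦ −y ⇒ only even powers of y; the x ↦ −x reflection is a symmetry, so x appears only in even powers.
Next, checking where it meets the axes: it crosses the x-axis at the gridline x = 0; it meets the z-axis at z = 0 (among the integer gridlines); one y-axis crossing is at y = 0.
Finally, assembling these constraints gives the stated polynomial.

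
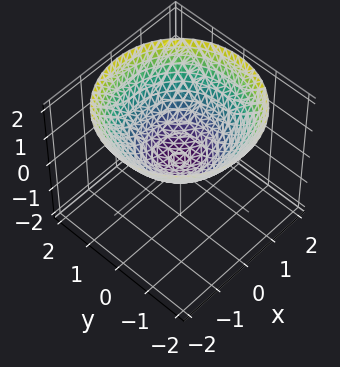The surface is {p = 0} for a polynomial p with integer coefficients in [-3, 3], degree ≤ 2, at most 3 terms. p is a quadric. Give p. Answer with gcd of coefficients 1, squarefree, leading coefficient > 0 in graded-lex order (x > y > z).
First, degree: a single bowl opening along one axis; a quadric, so deg p = 2.
Next, by symmetry, the z-axis is an axis of rotation, so x and y enter only as x² + y².
Then, from the visible intercepts: a circular section at z = 1 has radius between 1 and 2; it meets the y-axis at y = 0 (among the integer gridlines); it meets the x-axis at x = 0 (among the integer gridlines).
Finally, assembling these constraints gives the stated polynomial.

x^2 + y^2 - 2*z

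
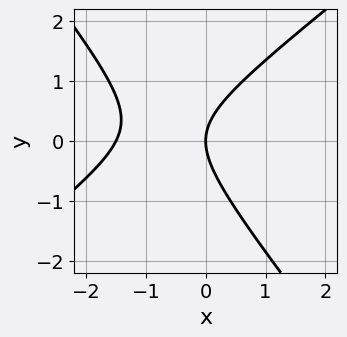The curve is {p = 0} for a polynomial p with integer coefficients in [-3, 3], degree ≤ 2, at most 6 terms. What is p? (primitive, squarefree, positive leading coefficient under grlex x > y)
First, degree: a generic line meets the curve in up to 2 points, so deg p = 2.
Next, checking where it meets the axes: it meets the y-axis at y = 0 (among the integer gridlines); it crosses the x-axis at the gridline x = 0.
Finally, assembling these constraints gives the stated polynomial.

2*x^2 - x*y - 2*y^2 + 3*x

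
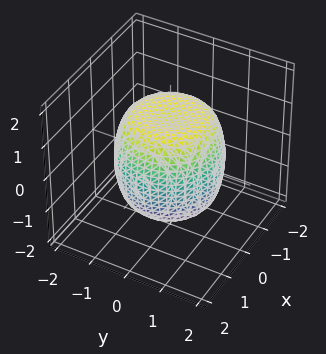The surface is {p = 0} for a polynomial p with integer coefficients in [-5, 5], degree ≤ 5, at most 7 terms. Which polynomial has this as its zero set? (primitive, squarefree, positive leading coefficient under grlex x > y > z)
Degree: a generic line meets the surface in up to 4 points, so deg p = 4.
Symmetries: rotational symmetry about the z-axis ⇒ p depends on x, y only through x² + y².
Against the integer gridlines: a circular section at z = 1 has radius between 1 and 2.
Fitting integer coefficients to these (and the overall shape) gives p.

2*x^4 + 4*x^2*y^2 + 2*y^4 - 2*x^2 - 2*y^2 + 2*z^2 - 3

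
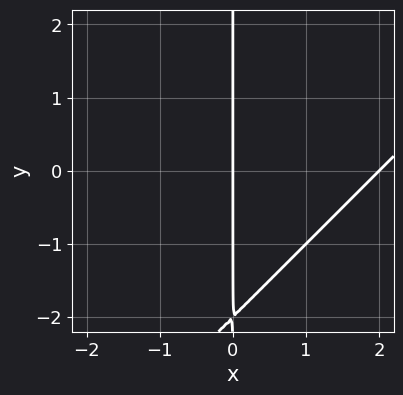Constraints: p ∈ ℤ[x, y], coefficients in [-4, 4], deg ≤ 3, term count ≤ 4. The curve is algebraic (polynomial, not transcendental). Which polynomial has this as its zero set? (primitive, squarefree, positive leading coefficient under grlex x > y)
(a) deg p = 2. A generic line meets the curve in up to 2 points.
(b) Against the integer gridlines: among the integer gridlines, it crosses the x-axis at x ∈ {0, 2}; every point of the y-axis in the box is on the curve.
(c) The integer polynomial consistent with all of this is the stated p.

x^2 - x*y - 2*x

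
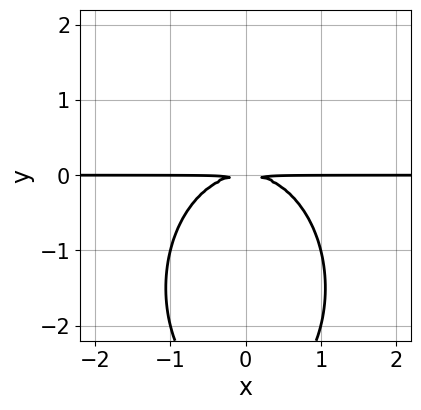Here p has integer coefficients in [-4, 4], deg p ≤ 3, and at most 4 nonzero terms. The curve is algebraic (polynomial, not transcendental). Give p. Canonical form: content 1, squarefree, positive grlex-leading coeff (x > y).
2*x^2*y + y^3 + 3*y^2

(a) The degree is 3 — the shape is more complex than any degree-2 curve.
(b) Symmetries: the x ↦ −x reflection is a symmetry, so x appears only in even powers.
(c) From the axis intercepts and sections: the visible x-axis segment lies entirely on the curve.
(d) Putting this together gives p.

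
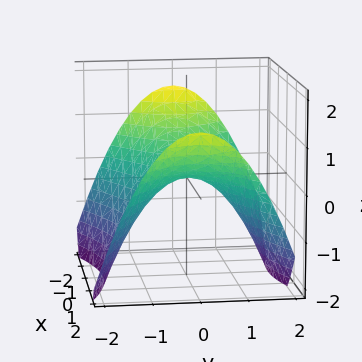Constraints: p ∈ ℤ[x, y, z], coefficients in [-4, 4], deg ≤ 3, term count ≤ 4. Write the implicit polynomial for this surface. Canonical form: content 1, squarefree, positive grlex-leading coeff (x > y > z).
1. The degree is 2 — a hyperbolic paraboloid; a quadric.
2. Symmetries: mirror symmetry y ↦ −y ⇒ only even powers of y; mirror symmetry x ↦ −x ⇒ only even powers of x.
3. Observable constraints: it meets the y-axis at y = 0 (among the integer gridlines); it crosses the x-axis at the gridline x = 0; one z-axis crossing is at z = 0.
4. The integer polynomial consistent with all of this is the stated p.

x^2 - 2*y^2 - 3*z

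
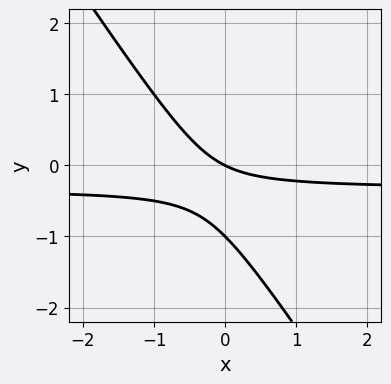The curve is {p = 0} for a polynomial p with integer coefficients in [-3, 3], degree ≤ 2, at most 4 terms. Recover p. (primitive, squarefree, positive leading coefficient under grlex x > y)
First, the degree is 2 — the shape is more complex than any degree-1 curve.
Then, from the visible intercepts: it meets the x-axis at x = 0 (among the integer gridlines); among the integer gridlines, it crosses the y-axis at y ∈ {-1, 0}.
Finally, solving for integer coefficients yields p as stated.

3*x*y + 2*y^2 + x + 2*y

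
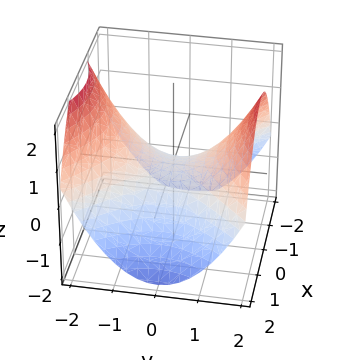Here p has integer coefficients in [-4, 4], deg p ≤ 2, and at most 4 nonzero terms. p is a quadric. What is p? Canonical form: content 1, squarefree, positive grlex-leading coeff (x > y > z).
First, deg p = 2. A hyperbolic paraboloid; a quadric.
Then, symmetries: it's symmetric under x → −x, forcing even powers of x; the y ↦ −y reflection is a symmetry, so y appears only in even powers.
Then, from the visible intercepts: one z-axis crossing is at z = 0; it crosses the x-axis at the gridline x = 0; it meets the y-axis at y = 0 (among the integer gridlines).
Finally, fitting integer coefficients to these (and the overall shape) gives p.

x^2 - y^2 + 2*z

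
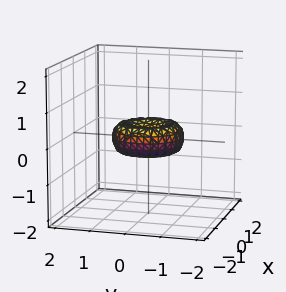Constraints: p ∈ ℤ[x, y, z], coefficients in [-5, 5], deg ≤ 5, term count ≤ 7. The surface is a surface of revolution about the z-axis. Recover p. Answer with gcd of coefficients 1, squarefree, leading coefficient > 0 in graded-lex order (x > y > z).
First, the degree is 4 — a generic line meets the surface in up to 4 points.
Next, by symmetry, the z-axis is an axis of rotation, so x and y enter only as x² + y².
Then, from the visible intercepts: the y-axis gridline crossings are at y ∈ {-1, 0, 1}; the x-axis gridline crossings are at x ∈ {-1, 0, 1}; it meets the z-axis at z = 0 (among the integer gridlines).
Finally, together with the visible shape, these determine p as stated.

2*x^4 + 4*x^2*y^2 + 2*y^4 - 2*x^2 - 2*y^2 + 3*z^2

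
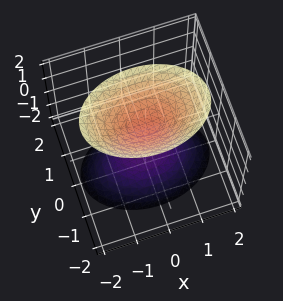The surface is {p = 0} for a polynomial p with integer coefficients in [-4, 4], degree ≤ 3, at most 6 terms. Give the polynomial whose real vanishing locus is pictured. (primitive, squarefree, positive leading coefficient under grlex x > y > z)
(a) The picture has 2 separate pieces. They look like related sheets of one shape, so recover p as a whole.
(b) Degree: two sheets facing apart; a quadric, so deg p = 2.
(c) Symmetries: the z ↦ −z reflection is a symmetry, so z appears only in even powers; the y ↦ −y reflection is a symmetry, so y appears only in even powers; it's symmetric under x → −x, forcing even powers of x.
(d) From the visible intercepts: it misses every integer gridline on the y-axis; it misses every integer gridline on the x-axis; the z-axis gridline crossings are at z ∈ {-1, 1}.
(e) These observations pin down the coefficients.

x^2 + 2*y^2 - z^2 + 1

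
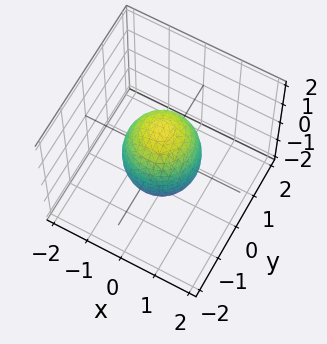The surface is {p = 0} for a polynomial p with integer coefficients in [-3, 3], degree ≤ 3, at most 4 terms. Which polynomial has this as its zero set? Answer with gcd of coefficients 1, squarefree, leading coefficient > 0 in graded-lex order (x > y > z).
1. Degree: a closed, bounded, convex surface; a quadric, so deg p = 2.
2. Symmetries: mirror symmetry z ↦ −z ⇒ only even powers of z; rotational symmetry about the z-axis ⇒ p depends on x, y only through x² + y².
3. From the visible intercepts: a circular section at z = 1 has radius between 0 and 1; the y-axis gridline crossings are at y ∈ {-1, 1}; the x-axis gridline crossings are at x ∈ {-1, 1}.
4. Matching integer coefficients to the picture gives p.

2*x^2 + 2*y^2 + z^2 - 2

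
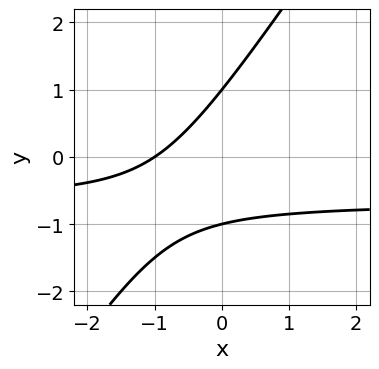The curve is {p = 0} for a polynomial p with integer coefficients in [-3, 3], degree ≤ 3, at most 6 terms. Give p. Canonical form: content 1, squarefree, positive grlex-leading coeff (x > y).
3*x*y - 2*y^2 + 2*x + 2

1. The degree is 2 — a generic line meets the curve in up to 2 points.
2. From the axis intercepts and sections: it meets the x-axis at x = -1 (among the integer gridlines); the y-axis gridline crossings are at y ∈ {-1, 1}.
3. Assembling these constraints gives the stated polynomial.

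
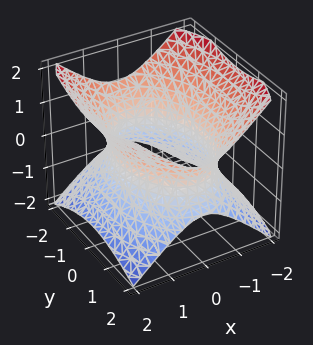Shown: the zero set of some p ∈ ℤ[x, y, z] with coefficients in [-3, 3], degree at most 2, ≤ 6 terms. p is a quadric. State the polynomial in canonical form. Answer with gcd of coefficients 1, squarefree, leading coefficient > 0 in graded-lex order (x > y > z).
1. deg p = 2. An hourglass — one-sheet hyperboloid; a quadric.
2. Symmetries: the y ↦ −y reflection is a symmetry, so y appears only in even powers; it's symmetric under z → −z, forcing even powers of z; mirror symmetry x ↦ −x ⇒ only even powers of x.
3. From the axis intercepts and sections: it misses every integer gridline on the z-axis.
4. Assembling these constraints gives the stated polynomial.

2*x^2 + y^2 - 2*z^2 - 3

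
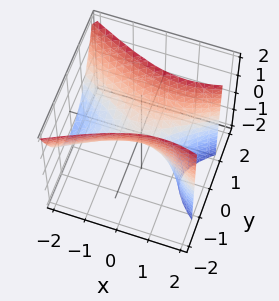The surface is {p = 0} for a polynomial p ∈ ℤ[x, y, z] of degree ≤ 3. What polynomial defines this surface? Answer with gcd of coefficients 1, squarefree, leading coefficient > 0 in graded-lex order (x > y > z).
x^2 - x*z - 3*y^2 + 2*z

(a) The degree is 2 — a generic line meets the surface in up to 2 points.
(b) From the visible intercepts: one y-axis crossing is at y = 0; one x-axis crossing is at x = 0; it crosses the z-axis at the gridline z = 0.
(c) Solving for integer coefficients yields p as stated.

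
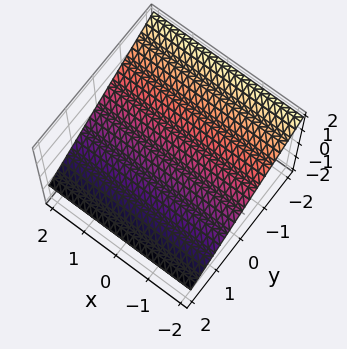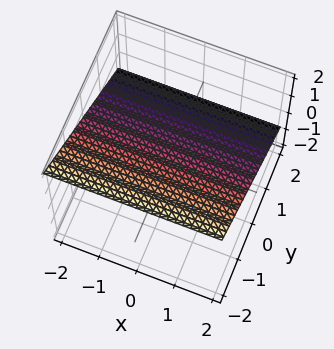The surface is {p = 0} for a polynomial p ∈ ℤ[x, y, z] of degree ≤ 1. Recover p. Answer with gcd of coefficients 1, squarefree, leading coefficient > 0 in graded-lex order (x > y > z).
First, deg p = 1. The surface is flat (a plane).
Next, checking where it meets the axes: no x-intercept at any integer in the box; one y-axis crossing is at y = 1.
Finally, assembling these constraints gives the stated polynomial.

2*y + 3*z - 2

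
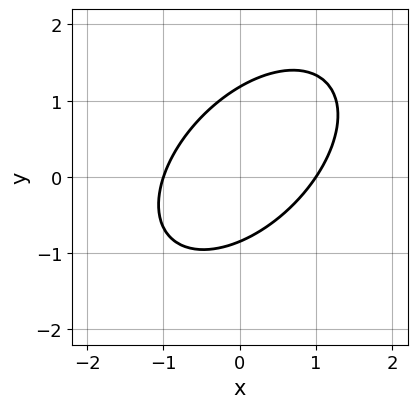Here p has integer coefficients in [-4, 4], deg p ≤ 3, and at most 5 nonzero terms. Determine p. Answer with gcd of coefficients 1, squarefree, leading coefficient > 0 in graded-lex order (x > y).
3*x^2 - 3*x*y + 3*y^2 - y - 3

(a) Degree: no degree-1 curve has this shape, so deg p = 2.
(b) Against the integer gridlines: the x-axis gridline crossings are at x ∈ {-1, 1}.
(c) Assembling these constraints gives the stated polynomial.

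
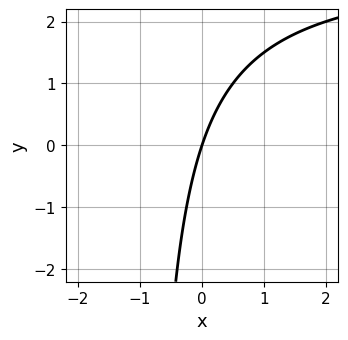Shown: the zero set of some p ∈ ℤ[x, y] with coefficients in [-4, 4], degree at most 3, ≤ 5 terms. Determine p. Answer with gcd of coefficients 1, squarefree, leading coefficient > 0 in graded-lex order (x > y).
The degree is 2 — a generic line meets the curve in up to 2 points.
Against the integer gridlines: it crosses the x-axis at the gridline x = 0; it meets the y-axis at y = 0 (among the integer gridlines).
Assembling these constraints gives the stated polynomial.

x*y - 3*x + y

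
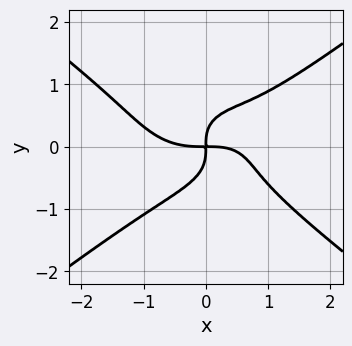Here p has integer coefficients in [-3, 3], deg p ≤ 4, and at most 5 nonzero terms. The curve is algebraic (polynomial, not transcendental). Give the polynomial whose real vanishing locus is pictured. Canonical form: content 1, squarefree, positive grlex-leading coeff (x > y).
1. The degree is 4 — the shape is more complex than any degree-3 curve.
2. Checking where it meets the axes: it crosses the x-axis at the gridline x = 0; it meets the y-axis at y = 0 (among the integer gridlines).
3. Together with the visible shape, these determine p as stated.

x^4 - 3*y^4 - x^2*y + 2*x*y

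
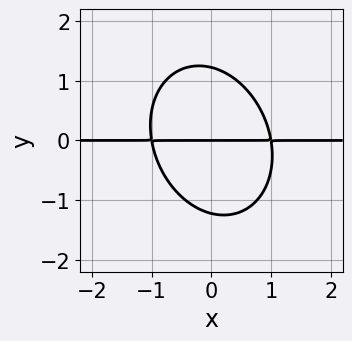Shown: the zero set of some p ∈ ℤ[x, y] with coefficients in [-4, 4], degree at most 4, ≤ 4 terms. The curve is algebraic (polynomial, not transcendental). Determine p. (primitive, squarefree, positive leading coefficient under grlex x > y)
Degree: a generic line meets the curve in up to 3 points, so deg p = 3.
From the axis intercepts and sections: every point of the x-axis in the box is on the curve; it meets the y-axis at y = 0 (among the integer gridlines).
Together with the visible shape, these determine p as stated.

3*x^2*y + x*y^2 + 2*y^3 - 3*y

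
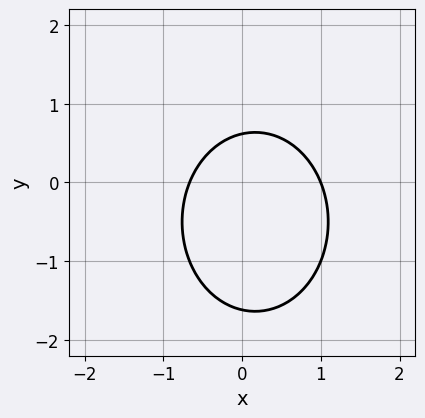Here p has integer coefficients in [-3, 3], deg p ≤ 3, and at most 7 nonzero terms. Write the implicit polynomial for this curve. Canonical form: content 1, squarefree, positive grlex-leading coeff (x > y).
3*x^2 + 2*y^2 - x + 2*y - 2

(a) Degree: a generic line meets the curve in up to 2 points, so deg p = 2.
(b) Checking where it meets the axes: it crosses the x-axis at the gridline x = 1.
(c) The integer polynomial consistent with all of this is the stated p.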